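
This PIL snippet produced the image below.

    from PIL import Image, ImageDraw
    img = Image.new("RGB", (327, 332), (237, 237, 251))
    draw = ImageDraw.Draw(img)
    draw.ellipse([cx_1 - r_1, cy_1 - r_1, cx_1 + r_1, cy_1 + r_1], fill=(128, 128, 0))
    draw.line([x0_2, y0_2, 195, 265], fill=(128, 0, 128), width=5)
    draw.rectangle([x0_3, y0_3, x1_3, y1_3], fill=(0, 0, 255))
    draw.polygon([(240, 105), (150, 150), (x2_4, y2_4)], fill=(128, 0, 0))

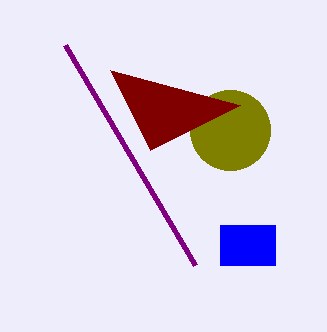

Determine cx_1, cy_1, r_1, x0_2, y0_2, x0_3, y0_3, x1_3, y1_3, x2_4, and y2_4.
cx_1 = 230
cy_1 = 130
r_1 = 40
x0_2 = 65
y0_2 = 45
x0_3 = 220
y0_3 = 225
x1_3 = 275
y1_3 = 265
x2_4 = 110
y2_4 = 70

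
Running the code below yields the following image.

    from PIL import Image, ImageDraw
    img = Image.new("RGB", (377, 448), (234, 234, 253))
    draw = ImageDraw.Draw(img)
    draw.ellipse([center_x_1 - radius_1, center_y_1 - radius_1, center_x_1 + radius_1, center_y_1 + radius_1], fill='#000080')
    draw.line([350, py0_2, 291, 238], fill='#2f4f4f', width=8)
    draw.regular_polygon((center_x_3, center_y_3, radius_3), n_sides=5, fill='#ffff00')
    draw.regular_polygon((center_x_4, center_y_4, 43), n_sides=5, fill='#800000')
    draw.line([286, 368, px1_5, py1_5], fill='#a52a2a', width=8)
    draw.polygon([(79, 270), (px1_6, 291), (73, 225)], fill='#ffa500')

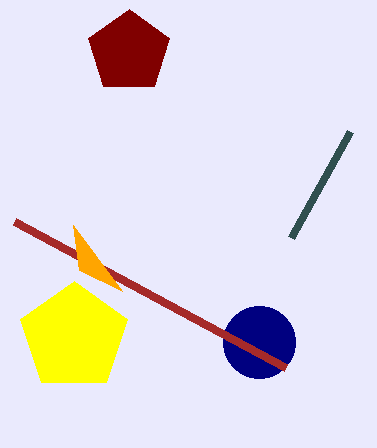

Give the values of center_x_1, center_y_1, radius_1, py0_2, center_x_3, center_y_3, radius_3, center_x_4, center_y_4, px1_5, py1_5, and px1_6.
center_x_1 = 259, center_y_1 = 342, radius_1 = 36, py0_2 = 132, center_x_3 = 74, center_y_3 = 337, radius_3 = 56, center_x_4 = 129, center_y_4 = 52, px1_5 = 15, py1_5 = 222, px1_6 = 122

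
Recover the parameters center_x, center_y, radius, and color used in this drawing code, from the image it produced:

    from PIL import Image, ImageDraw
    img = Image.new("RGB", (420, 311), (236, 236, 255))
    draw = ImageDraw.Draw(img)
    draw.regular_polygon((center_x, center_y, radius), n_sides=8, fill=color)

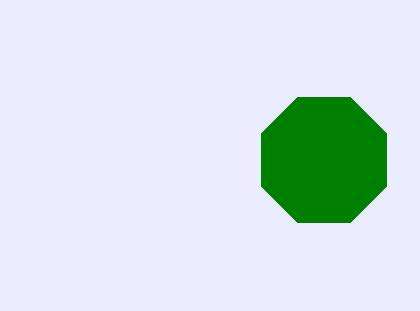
center_x = 324; center_y = 160; radius = 68; color = 'green'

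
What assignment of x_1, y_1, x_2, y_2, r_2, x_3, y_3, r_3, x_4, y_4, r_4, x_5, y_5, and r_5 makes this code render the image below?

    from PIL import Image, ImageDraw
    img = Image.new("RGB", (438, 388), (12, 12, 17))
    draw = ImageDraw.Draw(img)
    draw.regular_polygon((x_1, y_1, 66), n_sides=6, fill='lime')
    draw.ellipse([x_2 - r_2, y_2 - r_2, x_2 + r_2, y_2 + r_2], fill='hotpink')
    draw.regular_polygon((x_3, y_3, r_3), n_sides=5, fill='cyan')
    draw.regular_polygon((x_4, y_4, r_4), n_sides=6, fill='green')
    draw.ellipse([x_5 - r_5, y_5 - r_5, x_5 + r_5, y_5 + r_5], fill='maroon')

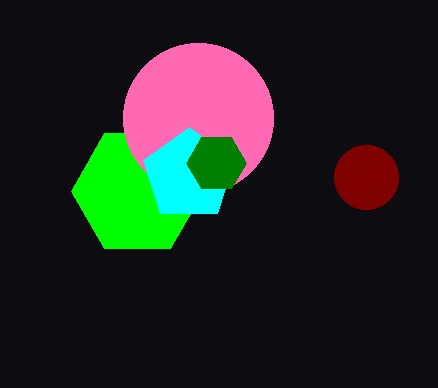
x_1 = 137; y_1 = 191; x_2 = 198; y_2 = 118; r_2 = 75; x_3 = 189; y_3 = 175; r_3 = 48; x_4 = 216; y_4 = 163; r_4 = 30; x_5 = 366; y_5 = 177; r_5 = 32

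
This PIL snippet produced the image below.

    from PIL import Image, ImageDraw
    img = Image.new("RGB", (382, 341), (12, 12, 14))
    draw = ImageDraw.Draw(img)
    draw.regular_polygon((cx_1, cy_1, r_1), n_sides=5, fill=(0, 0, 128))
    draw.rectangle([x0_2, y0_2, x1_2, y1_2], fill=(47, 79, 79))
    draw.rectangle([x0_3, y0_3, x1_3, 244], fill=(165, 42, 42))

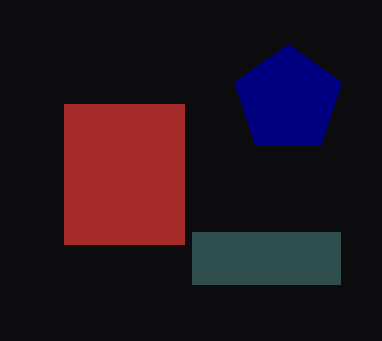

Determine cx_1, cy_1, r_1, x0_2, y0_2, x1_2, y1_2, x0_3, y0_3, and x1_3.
cx_1 = 288, cy_1 = 100, r_1 = 56, x0_2 = 192, y0_2 = 232, x1_2 = 340, y1_2 = 284, x0_3 = 64, y0_3 = 104, x1_3 = 184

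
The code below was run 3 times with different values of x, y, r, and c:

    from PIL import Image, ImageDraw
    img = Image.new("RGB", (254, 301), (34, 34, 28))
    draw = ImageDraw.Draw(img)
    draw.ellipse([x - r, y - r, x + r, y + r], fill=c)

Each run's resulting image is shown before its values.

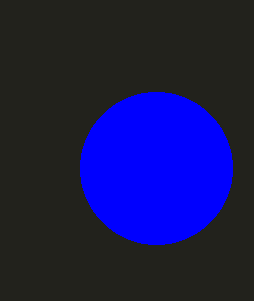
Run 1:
x = 156
y = 168
r = 76
c = 'blue'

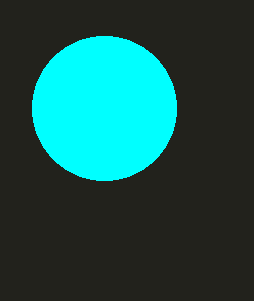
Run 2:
x = 104, y = 108, r = 72, c = 'cyan'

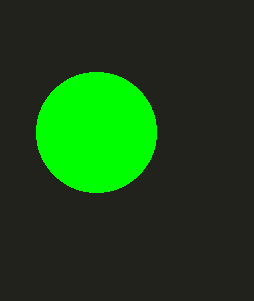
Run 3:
x = 96, y = 132, r = 60, c = 'lime'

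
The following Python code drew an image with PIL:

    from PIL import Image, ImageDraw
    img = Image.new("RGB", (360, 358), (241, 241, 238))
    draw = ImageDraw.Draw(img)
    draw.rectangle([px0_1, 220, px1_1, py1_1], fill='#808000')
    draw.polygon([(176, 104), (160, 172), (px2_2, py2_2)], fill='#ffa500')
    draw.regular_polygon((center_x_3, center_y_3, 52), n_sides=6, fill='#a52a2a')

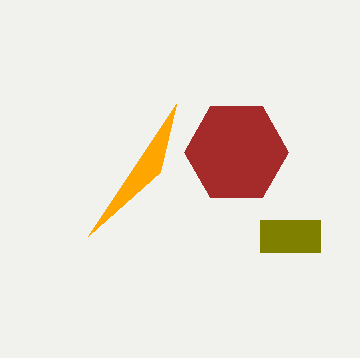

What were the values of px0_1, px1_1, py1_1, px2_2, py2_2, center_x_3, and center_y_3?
px0_1 = 260; px1_1 = 320; py1_1 = 252; px2_2 = 88; py2_2 = 236; center_x_3 = 236; center_y_3 = 152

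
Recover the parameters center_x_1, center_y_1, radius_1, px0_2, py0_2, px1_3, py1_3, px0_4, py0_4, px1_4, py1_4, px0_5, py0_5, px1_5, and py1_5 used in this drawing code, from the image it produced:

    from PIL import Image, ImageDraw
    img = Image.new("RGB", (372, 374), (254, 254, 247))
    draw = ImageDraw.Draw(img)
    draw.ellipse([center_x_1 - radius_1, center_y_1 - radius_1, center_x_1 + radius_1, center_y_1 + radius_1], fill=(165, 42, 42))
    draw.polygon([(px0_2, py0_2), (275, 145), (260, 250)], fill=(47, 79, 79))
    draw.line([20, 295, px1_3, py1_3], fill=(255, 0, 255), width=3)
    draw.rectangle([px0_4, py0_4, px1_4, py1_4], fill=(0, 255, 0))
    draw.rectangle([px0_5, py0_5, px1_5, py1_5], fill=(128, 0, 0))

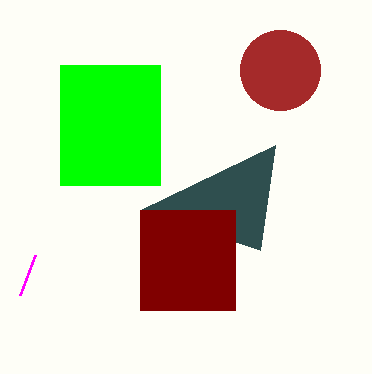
center_x_1 = 280
center_y_1 = 70
radius_1 = 40
px0_2 = 140
py0_2 = 210
px1_3 = 35
py1_3 = 255
px0_4 = 60
py0_4 = 65
px1_4 = 160
py1_4 = 185
px0_5 = 140
py0_5 = 210
px1_5 = 235
py1_5 = 310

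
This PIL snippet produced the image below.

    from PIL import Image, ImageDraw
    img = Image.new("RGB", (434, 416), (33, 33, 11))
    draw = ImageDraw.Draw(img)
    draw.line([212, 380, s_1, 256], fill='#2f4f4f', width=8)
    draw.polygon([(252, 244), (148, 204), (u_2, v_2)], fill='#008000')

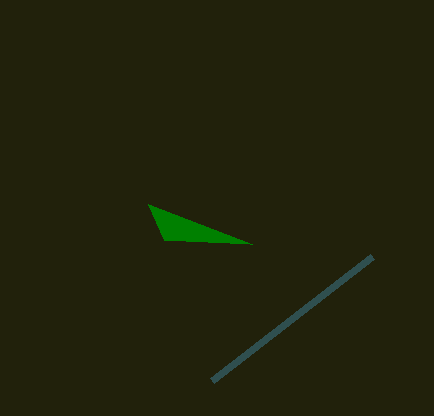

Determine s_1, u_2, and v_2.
s_1 = 372
u_2 = 164
v_2 = 240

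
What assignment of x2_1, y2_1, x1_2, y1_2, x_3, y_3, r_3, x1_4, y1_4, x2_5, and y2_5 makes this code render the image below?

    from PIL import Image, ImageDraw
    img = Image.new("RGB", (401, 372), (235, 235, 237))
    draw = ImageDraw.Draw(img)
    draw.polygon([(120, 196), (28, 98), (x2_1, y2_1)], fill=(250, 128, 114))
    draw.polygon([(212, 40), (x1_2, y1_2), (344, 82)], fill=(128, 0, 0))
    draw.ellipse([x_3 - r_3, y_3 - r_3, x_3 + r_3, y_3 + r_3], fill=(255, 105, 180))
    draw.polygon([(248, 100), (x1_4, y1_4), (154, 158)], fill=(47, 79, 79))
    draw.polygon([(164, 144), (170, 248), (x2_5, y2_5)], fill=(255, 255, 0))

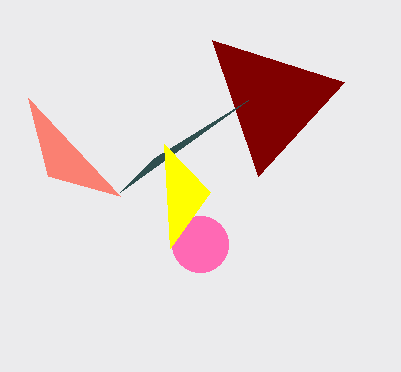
x2_1 = 48; y2_1 = 176; x1_2 = 258; y1_2 = 176; x_3 = 200; y_3 = 244; r_3 = 28; x1_4 = 120; y1_4 = 192; x2_5 = 210; y2_5 = 192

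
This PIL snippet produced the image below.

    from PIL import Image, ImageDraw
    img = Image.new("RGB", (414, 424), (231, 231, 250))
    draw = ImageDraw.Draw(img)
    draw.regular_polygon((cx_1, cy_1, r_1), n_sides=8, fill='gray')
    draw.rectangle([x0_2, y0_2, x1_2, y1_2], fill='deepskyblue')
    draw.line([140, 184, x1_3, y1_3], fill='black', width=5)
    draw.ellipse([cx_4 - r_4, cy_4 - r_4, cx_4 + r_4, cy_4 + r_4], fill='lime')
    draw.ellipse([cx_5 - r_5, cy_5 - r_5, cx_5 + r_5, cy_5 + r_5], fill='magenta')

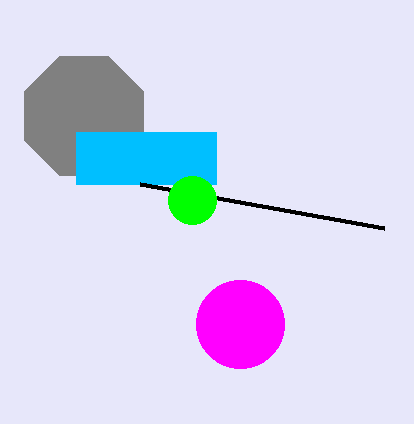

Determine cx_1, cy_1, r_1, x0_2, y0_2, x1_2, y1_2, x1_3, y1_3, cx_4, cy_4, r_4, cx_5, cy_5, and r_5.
cx_1 = 84; cy_1 = 116; r_1 = 64; x0_2 = 76; y0_2 = 132; x1_2 = 216; y1_2 = 184; x1_3 = 384; y1_3 = 228; cx_4 = 192; cy_4 = 200; r_4 = 24; cx_5 = 240; cy_5 = 324; r_5 = 44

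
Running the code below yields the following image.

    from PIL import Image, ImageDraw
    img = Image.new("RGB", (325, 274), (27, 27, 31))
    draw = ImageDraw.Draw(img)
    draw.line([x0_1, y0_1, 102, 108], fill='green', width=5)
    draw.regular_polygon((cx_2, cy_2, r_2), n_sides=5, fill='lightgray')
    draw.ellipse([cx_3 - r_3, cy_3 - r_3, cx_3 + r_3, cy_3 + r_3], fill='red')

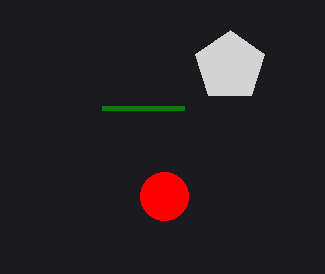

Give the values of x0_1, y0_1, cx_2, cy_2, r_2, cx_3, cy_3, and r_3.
x0_1 = 184, y0_1 = 108, cx_2 = 230, cy_2 = 66, r_2 = 36, cx_3 = 164, cy_3 = 196, r_3 = 24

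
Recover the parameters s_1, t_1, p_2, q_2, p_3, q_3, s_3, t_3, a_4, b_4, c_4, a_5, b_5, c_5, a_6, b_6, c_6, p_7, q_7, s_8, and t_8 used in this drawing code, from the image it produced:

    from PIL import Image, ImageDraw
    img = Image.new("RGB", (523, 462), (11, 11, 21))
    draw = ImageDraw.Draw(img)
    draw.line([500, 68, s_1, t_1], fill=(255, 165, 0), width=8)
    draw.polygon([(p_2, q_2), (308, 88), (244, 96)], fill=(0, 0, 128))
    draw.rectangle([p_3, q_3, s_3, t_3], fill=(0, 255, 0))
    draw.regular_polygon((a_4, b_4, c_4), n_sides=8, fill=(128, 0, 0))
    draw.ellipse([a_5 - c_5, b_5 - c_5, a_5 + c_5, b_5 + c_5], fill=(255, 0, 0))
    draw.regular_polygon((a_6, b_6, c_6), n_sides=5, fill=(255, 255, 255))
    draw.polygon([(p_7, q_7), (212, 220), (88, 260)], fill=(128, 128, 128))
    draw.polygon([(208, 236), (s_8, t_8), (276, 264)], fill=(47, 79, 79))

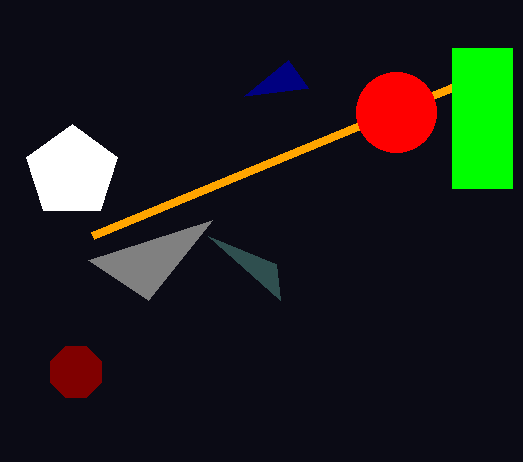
s_1 = 92
t_1 = 236
p_2 = 288
q_2 = 60
p_3 = 452
q_3 = 48
s_3 = 512
t_3 = 188
a_4 = 76
b_4 = 372
c_4 = 28
a_5 = 396
b_5 = 112
c_5 = 40
a_6 = 72
b_6 = 172
c_6 = 48
p_7 = 148
q_7 = 300
s_8 = 280
t_8 = 300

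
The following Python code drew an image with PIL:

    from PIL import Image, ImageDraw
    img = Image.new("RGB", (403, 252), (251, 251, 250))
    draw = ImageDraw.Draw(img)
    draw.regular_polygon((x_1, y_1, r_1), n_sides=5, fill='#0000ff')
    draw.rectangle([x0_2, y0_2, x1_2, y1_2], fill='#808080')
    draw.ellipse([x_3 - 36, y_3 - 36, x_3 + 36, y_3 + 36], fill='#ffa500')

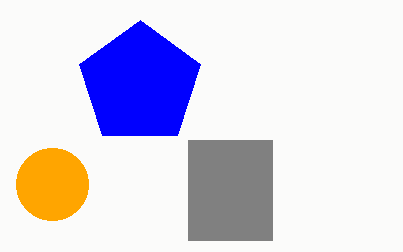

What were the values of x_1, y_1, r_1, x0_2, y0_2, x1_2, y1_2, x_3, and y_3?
x_1 = 140
y_1 = 84
r_1 = 64
x0_2 = 188
y0_2 = 140
x1_2 = 272
y1_2 = 240
x_3 = 52
y_3 = 184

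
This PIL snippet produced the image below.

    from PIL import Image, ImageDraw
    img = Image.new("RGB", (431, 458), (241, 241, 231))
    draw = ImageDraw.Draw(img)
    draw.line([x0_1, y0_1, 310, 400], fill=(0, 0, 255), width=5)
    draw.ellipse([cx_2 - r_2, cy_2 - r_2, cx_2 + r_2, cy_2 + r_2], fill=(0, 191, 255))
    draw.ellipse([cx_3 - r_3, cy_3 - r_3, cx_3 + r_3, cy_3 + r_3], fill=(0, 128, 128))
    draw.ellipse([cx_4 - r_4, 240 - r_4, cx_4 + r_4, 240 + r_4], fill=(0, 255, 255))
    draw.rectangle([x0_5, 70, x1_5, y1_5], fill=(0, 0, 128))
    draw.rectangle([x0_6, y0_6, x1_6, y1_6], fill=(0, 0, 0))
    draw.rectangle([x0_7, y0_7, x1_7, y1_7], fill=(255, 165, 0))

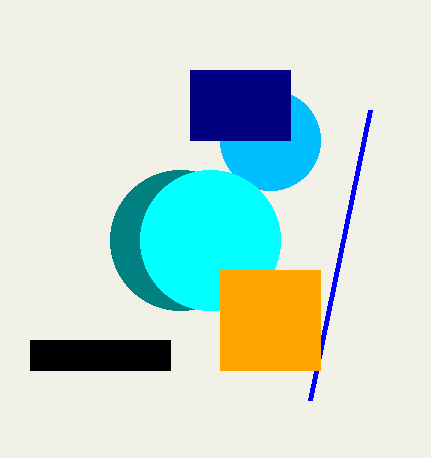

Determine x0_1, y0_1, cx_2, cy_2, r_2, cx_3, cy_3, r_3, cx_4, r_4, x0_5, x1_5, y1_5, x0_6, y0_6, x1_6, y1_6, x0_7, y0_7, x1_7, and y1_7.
x0_1 = 370, y0_1 = 110, cx_2 = 270, cy_2 = 140, r_2 = 50, cx_3 = 180, cy_3 = 240, r_3 = 70, cx_4 = 210, r_4 = 70, x0_5 = 190, x1_5 = 290, y1_5 = 140, x0_6 = 30, y0_6 = 340, x1_6 = 170, y1_6 = 370, x0_7 = 220, y0_7 = 270, x1_7 = 320, y1_7 = 370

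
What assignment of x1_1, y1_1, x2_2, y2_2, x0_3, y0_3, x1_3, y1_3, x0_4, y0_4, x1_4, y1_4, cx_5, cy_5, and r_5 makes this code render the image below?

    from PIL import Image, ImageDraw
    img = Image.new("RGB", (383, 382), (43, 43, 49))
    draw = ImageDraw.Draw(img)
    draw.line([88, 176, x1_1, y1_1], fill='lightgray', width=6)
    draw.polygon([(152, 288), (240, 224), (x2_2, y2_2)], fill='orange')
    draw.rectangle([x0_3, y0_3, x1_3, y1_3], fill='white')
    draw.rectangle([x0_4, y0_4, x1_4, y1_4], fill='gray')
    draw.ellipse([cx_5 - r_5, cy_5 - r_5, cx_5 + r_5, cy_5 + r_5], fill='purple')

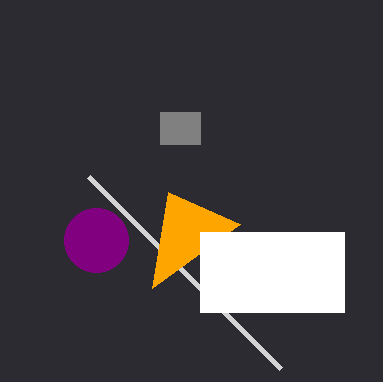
x1_1 = 280; y1_1 = 368; x2_2 = 168; y2_2 = 192; x0_3 = 200; y0_3 = 232; x1_3 = 344; y1_3 = 312; x0_4 = 160; y0_4 = 112; x1_4 = 200; y1_4 = 144; cx_5 = 96; cy_5 = 240; r_5 = 32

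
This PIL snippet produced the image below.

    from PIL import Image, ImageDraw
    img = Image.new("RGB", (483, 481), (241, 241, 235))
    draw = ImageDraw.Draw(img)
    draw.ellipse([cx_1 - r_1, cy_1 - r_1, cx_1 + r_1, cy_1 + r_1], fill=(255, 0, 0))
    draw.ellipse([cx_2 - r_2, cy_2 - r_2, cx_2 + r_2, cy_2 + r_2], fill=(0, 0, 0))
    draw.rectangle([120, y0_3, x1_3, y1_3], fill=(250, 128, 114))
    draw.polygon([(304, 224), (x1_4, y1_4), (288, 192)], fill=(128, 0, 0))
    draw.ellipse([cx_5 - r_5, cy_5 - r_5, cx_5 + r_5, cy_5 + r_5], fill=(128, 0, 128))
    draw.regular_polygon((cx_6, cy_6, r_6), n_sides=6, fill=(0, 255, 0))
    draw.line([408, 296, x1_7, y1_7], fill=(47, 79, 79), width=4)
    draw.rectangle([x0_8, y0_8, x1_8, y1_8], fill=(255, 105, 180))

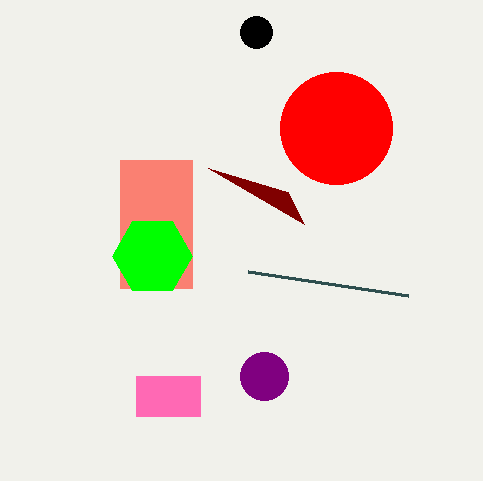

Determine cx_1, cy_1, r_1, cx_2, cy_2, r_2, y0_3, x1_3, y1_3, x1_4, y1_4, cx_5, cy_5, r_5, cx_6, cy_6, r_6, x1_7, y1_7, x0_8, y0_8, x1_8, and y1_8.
cx_1 = 336
cy_1 = 128
r_1 = 56
cx_2 = 256
cy_2 = 32
r_2 = 16
y0_3 = 160
x1_3 = 192
y1_3 = 288
x1_4 = 208
y1_4 = 168
cx_5 = 264
cy_5 = 376
r_5 = 24
cx_6 = 152
cy_6 = 256
r_6 = 40
x1_7 = 248
y1_7 = 272
x0_8 = 136
y0_8 = 376
x1_8 = 200
y1_8 = 416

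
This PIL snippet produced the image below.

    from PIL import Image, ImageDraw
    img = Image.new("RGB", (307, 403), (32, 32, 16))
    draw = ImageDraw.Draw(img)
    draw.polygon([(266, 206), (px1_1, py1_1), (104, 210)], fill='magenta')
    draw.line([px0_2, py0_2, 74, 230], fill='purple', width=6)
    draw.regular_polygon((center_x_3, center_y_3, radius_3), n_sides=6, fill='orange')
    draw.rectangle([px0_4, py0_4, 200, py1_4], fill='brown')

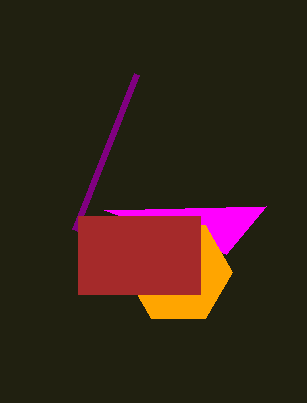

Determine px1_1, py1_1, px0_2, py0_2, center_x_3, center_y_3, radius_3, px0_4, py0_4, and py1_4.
px1_1 = 226
py1_1 = 254
px0_2 = 136
py0_2 = 74
center_x_3 = 178
center_y_3 = 272
radius_3 = 54
px0_4 = 78
py0_4 = 216
py1_4 = 294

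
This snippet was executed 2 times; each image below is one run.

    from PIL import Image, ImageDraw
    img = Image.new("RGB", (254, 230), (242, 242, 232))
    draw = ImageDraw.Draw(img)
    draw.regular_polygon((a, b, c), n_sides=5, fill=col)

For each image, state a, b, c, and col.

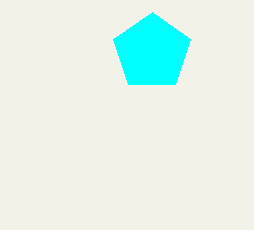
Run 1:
a = 152
b = 52
c = 40
col = 'cyan'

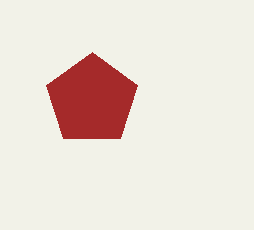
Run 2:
a = 92
b = 100
c = 48
col = 'brown'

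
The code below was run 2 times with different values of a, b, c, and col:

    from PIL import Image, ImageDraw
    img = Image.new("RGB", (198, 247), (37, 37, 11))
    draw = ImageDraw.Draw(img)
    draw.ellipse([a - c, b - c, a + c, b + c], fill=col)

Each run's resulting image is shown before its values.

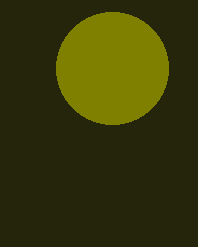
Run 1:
a = 112
b = 68
c = 56
col = 'olive'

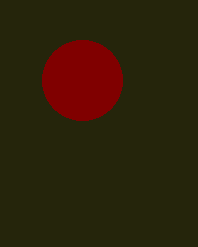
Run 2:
a = 82, b = 80, c = 40, col = 'maroon'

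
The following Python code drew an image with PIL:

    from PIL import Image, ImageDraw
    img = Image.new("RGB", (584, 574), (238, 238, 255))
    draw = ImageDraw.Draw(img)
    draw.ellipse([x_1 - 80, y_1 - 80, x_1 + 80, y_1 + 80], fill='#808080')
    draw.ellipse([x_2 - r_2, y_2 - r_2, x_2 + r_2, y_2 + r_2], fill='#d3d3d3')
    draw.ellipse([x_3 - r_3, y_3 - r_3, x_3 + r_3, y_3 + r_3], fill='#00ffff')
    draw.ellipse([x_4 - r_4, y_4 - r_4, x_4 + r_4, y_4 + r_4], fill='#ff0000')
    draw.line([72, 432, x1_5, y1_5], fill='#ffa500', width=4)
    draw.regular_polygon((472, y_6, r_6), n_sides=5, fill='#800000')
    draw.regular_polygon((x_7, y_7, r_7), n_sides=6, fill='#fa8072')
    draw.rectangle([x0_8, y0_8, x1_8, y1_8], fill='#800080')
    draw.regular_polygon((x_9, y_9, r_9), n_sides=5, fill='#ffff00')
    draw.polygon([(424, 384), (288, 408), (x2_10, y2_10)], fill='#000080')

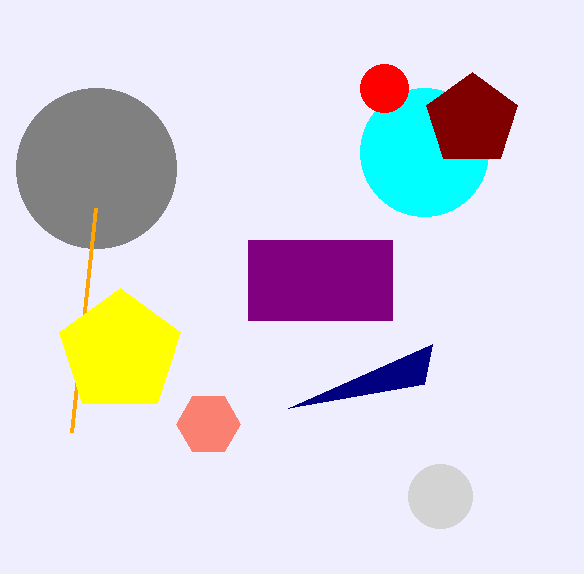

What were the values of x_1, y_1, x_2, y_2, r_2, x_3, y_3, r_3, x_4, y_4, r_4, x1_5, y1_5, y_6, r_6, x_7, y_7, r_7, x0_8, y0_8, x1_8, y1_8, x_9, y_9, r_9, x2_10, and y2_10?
x_1 = 96, y_1 = 168, x_2 = 440, y_2 = 496, r_2 = 32, x_3 = 424, y_3 = 152, r_3 = 64, x_4 = 384, y_4 = 88, r_4 = 24, x1_5 = 96, y1_5 = 208, y_6 = 120, r_6 = 48, x_7 = 208, y_7 = 424, r_7 = 32, x0_8 = 248, y0_8 = 240, x1_8 = 392, y1_8 = 320, x_9 = 120, y_9 = 352, r_9 = 64, x2_10 = 432, y2_10 = 344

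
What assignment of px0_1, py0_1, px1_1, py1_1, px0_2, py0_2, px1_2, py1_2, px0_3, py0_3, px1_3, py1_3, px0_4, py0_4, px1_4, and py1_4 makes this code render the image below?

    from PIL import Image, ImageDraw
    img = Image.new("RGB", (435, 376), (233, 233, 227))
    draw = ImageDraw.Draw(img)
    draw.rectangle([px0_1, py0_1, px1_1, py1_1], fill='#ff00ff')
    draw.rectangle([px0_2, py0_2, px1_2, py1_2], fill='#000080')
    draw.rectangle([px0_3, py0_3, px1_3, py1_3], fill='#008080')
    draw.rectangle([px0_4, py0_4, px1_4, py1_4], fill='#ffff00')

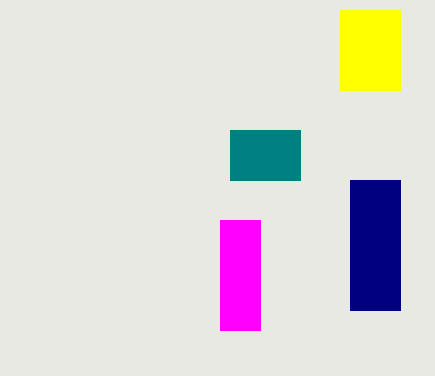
px0_1 = 220; py0_1 = 220; px1_1 = 260; py1_1 = 330; px0_2 = 350; py0_2 = 180; px1_2 = 400; py1_2 = 310; px0_3 = 230; py0_3 = 130; px1_3 = 300; py1_3 = 180; px0_4 = 340; py0_4 = 10; px1_4 = 400; py1_4 = 90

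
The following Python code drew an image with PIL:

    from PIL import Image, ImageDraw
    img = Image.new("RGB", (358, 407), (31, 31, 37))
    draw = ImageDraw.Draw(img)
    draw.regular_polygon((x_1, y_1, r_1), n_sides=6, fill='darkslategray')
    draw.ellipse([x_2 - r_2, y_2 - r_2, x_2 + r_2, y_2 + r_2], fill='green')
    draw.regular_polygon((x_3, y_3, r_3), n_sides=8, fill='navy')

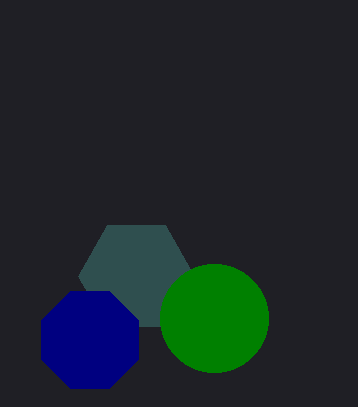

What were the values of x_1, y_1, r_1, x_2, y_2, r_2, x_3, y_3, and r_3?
x_1 = 136; y_1 = 276; r_1 = 58; x_2 = 214; y_2 = 318; r_2 = 54; x_3 = 90; y_3 = 340; r_3 = 52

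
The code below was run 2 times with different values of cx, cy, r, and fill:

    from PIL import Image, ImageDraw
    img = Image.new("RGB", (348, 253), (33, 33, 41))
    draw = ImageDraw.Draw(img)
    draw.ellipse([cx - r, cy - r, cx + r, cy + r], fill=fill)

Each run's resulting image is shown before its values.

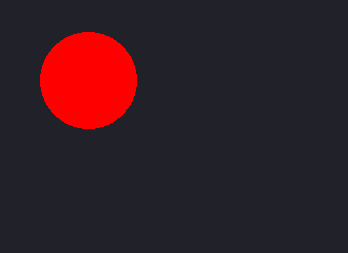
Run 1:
cx = 88; cy = 80; r = 48; fill = 'red'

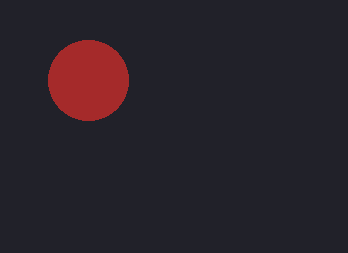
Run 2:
cx = 88
cy = 80
r = 40
fill = 'brown'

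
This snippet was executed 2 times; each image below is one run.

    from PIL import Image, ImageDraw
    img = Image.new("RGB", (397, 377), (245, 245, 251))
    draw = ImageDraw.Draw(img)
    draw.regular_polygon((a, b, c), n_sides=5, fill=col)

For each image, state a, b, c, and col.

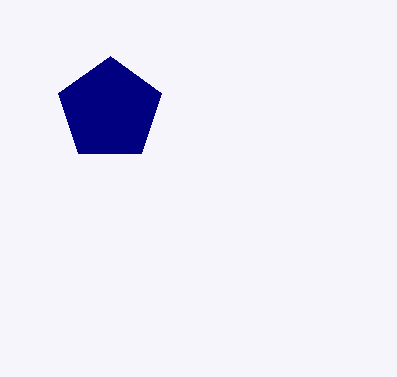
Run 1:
a = 110, b = 110, c = 54, col = 'navy'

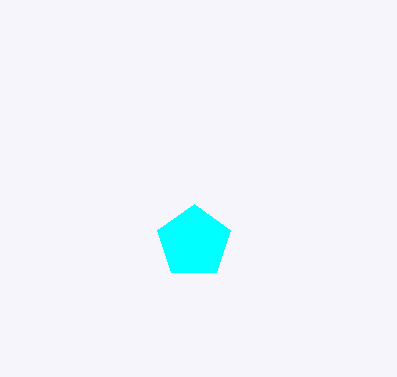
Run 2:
a = 194; b = 242; c = 38; col = 'cyan'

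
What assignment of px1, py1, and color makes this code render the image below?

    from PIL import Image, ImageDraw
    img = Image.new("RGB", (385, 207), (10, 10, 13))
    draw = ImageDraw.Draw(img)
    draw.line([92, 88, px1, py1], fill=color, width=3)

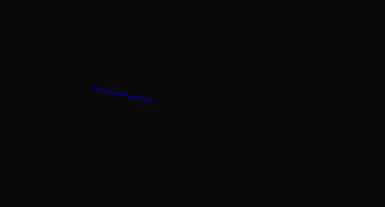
px1 = 152; py1 = 100; color = 'navy'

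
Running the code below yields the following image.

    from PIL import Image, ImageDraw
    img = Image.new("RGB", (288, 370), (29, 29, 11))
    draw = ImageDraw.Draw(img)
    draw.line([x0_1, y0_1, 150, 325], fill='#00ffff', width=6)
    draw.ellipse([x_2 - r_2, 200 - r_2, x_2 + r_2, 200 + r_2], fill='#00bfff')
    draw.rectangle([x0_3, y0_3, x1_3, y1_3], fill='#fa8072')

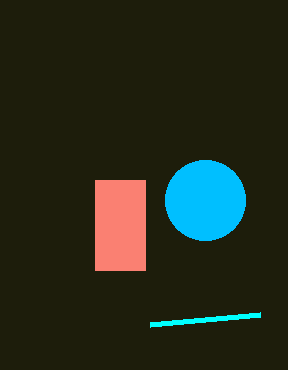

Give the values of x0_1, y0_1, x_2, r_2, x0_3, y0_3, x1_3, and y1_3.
x0_1 = 260, y0_1 = 315, x_2 = 205, r_2 = 40, x0_3 = 95, y0_3 = 180, x1_3 = 145, y1_3 = 270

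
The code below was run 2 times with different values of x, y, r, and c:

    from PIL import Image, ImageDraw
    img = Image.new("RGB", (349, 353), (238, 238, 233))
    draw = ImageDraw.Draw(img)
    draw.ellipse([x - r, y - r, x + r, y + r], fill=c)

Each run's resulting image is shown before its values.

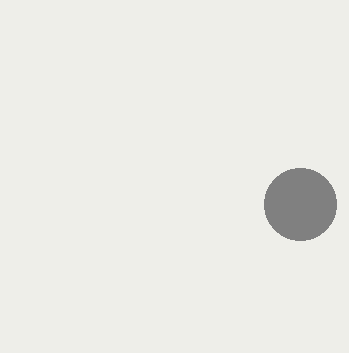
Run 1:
x = 300
y = 204
r = 36
c = 'gray'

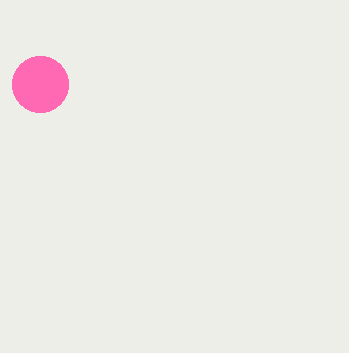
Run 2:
x = 40, y = 84, r = 28, c = 'hotpink'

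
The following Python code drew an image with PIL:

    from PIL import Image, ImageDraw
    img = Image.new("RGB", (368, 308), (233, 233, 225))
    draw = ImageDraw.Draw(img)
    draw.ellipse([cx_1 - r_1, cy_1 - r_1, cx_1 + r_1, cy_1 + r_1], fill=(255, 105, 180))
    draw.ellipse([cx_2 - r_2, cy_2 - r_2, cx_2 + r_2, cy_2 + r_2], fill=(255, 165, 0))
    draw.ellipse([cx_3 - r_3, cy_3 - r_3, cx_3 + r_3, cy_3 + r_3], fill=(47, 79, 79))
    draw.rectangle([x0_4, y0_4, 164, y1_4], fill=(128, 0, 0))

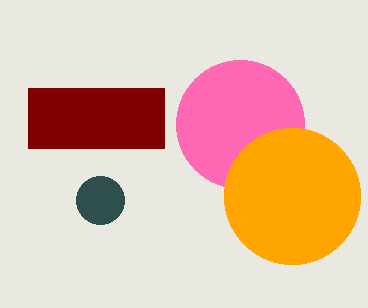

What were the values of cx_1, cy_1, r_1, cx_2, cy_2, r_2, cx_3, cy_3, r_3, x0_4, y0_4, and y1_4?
cx_1 = 240; cy_1 = 124; r_1 = 64; cx_2 = 292; cy_2 = 196; r_2 = 68; cx_3 = 100; cy_3 = 200; r_3 = 24; x0_4 = 28; y0_4 = 88; y1_4 = 148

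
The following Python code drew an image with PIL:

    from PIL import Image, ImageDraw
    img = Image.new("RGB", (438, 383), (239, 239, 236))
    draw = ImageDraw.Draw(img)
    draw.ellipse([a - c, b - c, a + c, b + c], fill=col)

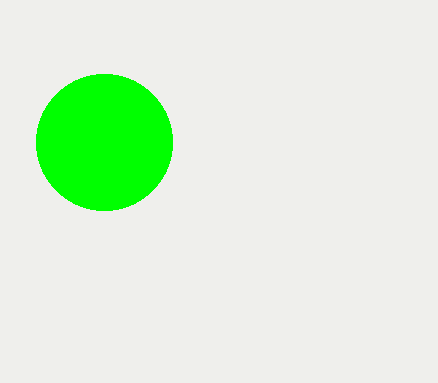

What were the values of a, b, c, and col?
a = 104; b = 142; c = 68; col = 'lime'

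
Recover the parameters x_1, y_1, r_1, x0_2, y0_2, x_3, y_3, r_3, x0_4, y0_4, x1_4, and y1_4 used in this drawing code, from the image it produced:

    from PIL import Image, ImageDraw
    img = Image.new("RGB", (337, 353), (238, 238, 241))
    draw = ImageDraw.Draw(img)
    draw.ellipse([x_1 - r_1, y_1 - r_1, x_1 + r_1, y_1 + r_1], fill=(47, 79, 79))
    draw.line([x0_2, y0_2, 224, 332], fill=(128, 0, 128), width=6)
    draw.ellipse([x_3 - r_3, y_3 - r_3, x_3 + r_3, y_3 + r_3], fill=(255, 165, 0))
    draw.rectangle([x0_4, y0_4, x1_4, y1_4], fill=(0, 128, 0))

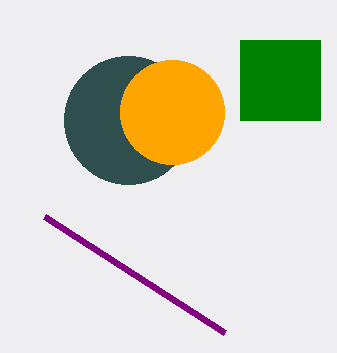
x_1 = 128
y_1 = 120
r_1 = 64
x0_2 = 44
y0_2 = 216
x_3 = 172
y_3 = 112
r_3 = 52
x0_4 = 240
y0_4 = 40
x1_4 = 320
y1_4 = 120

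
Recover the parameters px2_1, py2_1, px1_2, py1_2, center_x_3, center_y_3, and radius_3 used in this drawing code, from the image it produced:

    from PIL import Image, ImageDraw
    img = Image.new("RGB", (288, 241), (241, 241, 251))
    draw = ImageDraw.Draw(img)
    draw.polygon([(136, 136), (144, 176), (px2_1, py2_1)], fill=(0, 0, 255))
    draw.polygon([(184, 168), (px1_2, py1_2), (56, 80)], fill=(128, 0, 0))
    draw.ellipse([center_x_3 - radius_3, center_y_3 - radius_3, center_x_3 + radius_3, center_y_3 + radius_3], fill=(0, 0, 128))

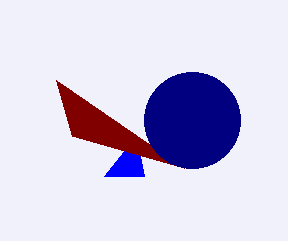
px2_1 = 104
py2_1 = 176
px1_2 = 72
py1_2 = 136
center_x_3 = 192
center_y_3 = 120
radius_3 = 48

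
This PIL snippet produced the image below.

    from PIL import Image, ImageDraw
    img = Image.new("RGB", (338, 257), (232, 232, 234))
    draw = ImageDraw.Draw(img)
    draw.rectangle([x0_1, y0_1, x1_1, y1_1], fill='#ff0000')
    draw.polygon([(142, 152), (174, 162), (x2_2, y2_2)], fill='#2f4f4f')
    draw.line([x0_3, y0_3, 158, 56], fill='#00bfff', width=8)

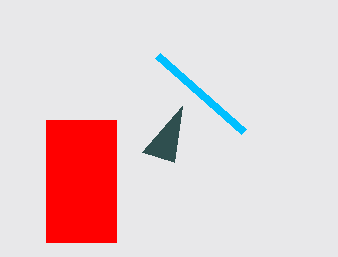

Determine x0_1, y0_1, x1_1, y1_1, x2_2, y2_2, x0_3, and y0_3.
x0_1 = 46; y0_1 = 120; x1_1 = 116; y1_1 = 242; x2_2 = 182; y2_2 = 106; x0_3 = 244; y0_3 = 132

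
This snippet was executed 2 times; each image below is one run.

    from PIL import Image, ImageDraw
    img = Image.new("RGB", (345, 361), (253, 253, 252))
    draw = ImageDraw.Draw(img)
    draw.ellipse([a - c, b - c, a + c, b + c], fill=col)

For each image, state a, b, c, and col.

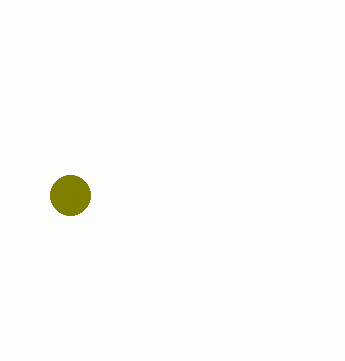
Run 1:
a = 70, b = 195, c = 20, col = 'olive'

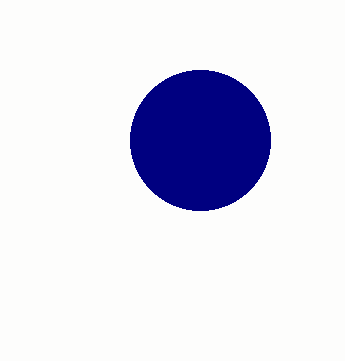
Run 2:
a = 200; b = 140; c = 70; col = 'navy'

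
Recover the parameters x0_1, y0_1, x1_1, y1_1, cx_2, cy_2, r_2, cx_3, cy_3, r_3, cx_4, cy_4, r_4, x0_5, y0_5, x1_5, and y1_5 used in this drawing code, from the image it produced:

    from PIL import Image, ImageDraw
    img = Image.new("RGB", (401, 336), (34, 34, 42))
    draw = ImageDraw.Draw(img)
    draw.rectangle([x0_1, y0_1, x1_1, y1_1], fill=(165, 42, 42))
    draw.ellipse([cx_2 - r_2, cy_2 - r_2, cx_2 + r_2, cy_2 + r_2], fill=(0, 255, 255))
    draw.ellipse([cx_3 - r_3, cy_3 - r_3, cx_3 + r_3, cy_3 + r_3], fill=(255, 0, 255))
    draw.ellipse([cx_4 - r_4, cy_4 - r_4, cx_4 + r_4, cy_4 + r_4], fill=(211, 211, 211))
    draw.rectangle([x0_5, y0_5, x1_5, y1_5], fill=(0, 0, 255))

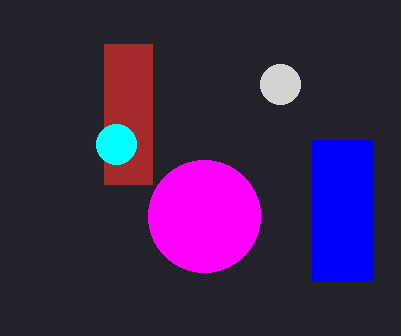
x0_1 = 104; y0_1 = 44; x1_1 = 152; y1_1 = 184; cx_2 = 116; cy_2 = 144; r_2 = 20; cx_3 = 204; cy_3 = 216; r_3 = 56; cx_4 = 280; cy_4 = 84; r_4 = 20; x0_5 = 312; y0_5 = 140; x1_5 = 372; y1_5 = 280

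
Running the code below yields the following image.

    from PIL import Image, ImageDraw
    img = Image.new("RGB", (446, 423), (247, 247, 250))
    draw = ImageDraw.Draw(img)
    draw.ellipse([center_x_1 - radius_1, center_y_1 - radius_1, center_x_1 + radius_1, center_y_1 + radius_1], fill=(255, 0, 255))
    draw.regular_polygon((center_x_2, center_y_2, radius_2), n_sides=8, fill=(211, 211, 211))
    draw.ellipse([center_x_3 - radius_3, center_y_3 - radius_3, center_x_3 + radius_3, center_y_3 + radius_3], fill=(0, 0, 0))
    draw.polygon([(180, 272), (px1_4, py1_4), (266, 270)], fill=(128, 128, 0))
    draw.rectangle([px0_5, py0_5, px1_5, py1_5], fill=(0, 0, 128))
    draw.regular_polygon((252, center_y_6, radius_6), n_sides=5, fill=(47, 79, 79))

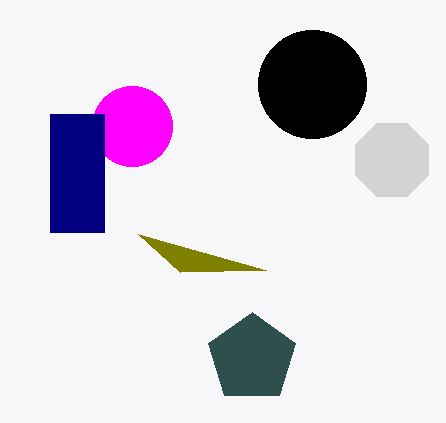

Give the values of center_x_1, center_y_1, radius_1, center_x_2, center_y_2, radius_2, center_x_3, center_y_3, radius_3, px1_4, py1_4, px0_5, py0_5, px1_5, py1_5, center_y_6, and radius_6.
center_x_1 = 132, center_y_1 = 126, radius_1 = 40, center_x_2 = 392, center_y_2 = 160, radius_2 = 40, center_x_3 = 312, center_y_3 = 84, radius_3 = 54, px1_4 = 138, py1_4 = 234, px0_5 = 50, py0_5 = 114, px1_5 = 104, py1_5 = 232, center_y_6 = 358, radius_6 = 46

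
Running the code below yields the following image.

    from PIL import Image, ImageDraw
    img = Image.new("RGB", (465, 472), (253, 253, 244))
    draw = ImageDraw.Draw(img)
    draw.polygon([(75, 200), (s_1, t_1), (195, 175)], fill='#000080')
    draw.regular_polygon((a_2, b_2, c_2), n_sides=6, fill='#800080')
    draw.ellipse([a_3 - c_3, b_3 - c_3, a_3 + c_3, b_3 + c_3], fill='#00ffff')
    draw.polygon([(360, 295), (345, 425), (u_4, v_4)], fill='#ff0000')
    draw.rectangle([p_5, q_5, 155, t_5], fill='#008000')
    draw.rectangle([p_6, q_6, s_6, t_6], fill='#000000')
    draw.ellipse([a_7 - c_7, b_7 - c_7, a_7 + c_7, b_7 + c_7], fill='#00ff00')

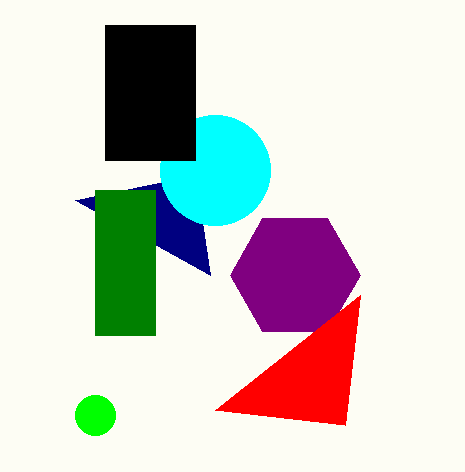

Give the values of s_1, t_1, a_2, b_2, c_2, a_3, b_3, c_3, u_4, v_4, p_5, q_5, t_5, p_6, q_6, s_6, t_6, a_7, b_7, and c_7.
s_1 = 210, t_1 = 275, a_2 = 295, b_2 = 275, c_2 = 65, a_3 = 215, b_3 = 170, c_3 = 55, u_4 = 215, v_4 = 410, p_5 = 95, q_5 = 190, t_5 = 335, p_6 = 105, q_6 = 25, s_6 = 195, t_6 = 160, a_7 = 95, b_7 = 415, c_7 = 20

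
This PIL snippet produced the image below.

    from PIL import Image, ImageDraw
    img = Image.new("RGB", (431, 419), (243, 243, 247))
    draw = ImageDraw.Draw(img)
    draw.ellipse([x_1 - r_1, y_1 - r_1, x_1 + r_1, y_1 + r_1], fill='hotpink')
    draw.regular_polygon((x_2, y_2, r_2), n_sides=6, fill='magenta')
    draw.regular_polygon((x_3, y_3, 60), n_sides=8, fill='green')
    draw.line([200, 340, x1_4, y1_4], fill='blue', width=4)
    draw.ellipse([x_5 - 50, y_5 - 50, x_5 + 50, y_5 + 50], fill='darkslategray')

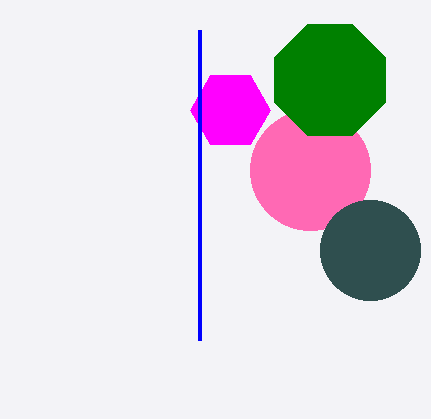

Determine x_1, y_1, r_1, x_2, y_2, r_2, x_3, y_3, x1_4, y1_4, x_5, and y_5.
x_1 = 310; y_1 = 170; r_1 = 60; x_2 = 230; y_2 = 110; r_2 = 40; x_3 = 330; y_3 = 80; x1_4 = 200; y1_4 = 30; x_5 = 370; y_5 = 250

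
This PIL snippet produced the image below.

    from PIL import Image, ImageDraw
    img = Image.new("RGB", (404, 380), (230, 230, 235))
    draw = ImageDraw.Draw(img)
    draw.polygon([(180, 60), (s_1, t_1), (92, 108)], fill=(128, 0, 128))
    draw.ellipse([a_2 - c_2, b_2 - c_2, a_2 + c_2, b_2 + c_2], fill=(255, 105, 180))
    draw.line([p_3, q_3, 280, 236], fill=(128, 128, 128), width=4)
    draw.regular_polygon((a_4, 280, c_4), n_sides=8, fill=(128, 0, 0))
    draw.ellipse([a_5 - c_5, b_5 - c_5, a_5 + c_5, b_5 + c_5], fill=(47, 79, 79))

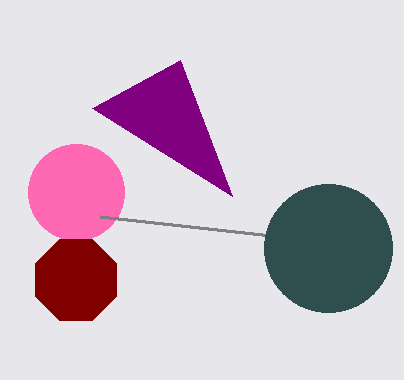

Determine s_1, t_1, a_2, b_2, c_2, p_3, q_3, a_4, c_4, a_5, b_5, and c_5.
s_1 = 232, t_1 = 196, a_2 = 76, b_2 = 192, c_2 = 48, p_3 = 100, q_3 = 216, a_4 = 76, c_4 = 44, a_5 = 328, b_5 = 248, c_5 = 64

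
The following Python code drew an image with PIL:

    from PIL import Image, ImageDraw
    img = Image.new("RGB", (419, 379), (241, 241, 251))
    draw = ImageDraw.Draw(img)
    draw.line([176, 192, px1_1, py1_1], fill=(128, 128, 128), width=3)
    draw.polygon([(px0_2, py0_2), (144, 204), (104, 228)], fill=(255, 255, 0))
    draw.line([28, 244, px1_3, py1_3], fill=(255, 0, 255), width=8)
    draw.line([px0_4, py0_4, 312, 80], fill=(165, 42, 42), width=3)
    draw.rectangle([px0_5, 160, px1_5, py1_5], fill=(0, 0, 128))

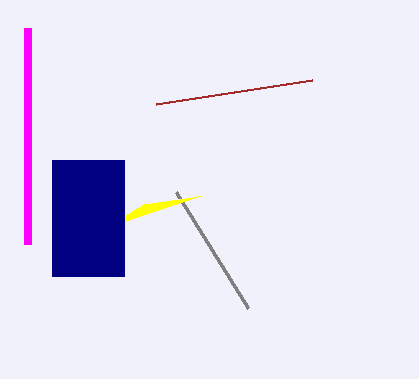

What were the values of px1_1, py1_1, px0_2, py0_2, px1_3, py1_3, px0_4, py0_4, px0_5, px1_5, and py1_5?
px1_1 = 248, py1_1 = 308, px0_2 = 200, py0_2 = 196, px1_3 = 28, py1_3 = 28, px0_4 = 156, py0_4 = 104, px0_5 = 52, px1_5 = 124, py1_5 = 276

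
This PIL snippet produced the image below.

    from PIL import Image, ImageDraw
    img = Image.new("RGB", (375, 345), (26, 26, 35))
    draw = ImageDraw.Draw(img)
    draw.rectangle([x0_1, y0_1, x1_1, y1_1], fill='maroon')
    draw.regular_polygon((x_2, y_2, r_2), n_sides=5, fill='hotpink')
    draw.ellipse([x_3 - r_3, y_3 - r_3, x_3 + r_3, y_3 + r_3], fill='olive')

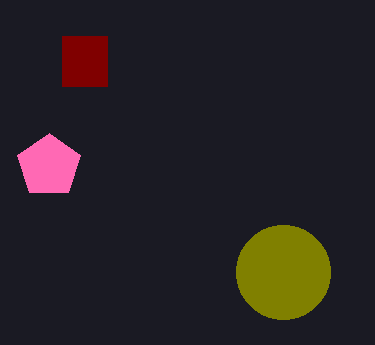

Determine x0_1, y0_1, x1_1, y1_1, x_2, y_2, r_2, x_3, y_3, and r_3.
x0_1 = 62; y0_1 = 36; x1_1 = 107; y1_1 = 86; x_2 = 49; y_2 = 166; r_2 = 33; x_3 = 283; y_3 = 272; r_3 = 47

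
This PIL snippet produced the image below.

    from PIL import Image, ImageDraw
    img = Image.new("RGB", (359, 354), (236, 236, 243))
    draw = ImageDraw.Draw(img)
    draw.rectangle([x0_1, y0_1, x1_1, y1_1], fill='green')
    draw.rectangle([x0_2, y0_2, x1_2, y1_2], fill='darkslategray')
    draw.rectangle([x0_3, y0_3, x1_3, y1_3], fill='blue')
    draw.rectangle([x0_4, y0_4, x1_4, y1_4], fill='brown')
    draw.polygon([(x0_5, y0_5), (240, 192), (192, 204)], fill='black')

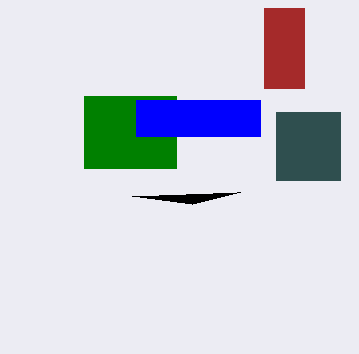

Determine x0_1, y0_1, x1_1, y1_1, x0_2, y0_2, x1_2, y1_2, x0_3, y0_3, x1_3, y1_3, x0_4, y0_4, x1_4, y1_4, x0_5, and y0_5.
x0_1 = 84
y0_1 = 96
x1_1 = 176
y1_1 = 168
x0_2 = 276
y0_2 = 112
x1_2 = 340
y1_2 = 180
x0_3 = 136
y0_3 = 100
x1_3 = 260
y1_3 = 136
x0_4 = 264
y0_4 = 8
x1_4 = 304
y1_4 = 88
x0_5 = 132
y0_5 = 196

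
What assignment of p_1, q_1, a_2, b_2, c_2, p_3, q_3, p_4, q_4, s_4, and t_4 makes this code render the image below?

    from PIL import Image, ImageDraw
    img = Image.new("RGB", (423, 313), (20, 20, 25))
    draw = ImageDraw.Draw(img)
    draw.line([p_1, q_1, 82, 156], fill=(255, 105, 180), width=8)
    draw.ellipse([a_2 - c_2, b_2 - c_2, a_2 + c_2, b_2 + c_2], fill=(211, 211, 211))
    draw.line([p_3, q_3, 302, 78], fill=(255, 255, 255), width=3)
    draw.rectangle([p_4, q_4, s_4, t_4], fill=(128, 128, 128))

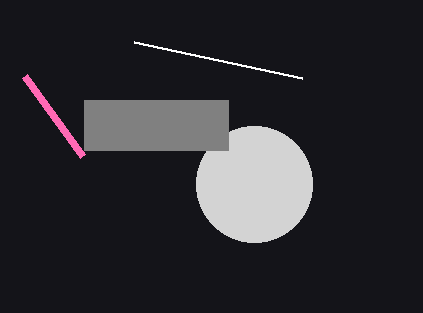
p_1 = 24; q_1 = 76; a_2 = 254; b_2 = 184; c_2 = 58; p_3 = 134; q_3 = 42; p_4 = 84; q_4 = 100; s_4 = 228; t_4 = 150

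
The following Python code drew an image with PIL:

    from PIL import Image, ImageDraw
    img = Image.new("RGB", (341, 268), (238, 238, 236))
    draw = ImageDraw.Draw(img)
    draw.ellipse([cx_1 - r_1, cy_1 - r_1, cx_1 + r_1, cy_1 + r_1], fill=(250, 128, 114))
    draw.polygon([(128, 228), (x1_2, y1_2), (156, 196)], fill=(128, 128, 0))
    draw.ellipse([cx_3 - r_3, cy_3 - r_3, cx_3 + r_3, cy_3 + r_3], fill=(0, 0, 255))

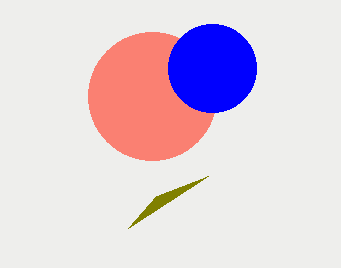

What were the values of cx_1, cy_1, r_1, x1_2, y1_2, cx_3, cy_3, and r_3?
cx_1 = 152
cy_1 = 96
r_1 = 64
x1_2 = 208
y1_2 = 176
cx_3 = 212
cy_3 = 68
r_3 = 44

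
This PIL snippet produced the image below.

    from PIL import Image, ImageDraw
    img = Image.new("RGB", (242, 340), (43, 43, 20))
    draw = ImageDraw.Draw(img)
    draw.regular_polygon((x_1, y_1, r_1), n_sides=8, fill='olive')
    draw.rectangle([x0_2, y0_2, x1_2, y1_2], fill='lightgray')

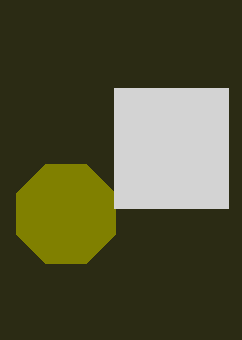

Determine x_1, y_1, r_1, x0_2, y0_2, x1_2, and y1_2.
x_1 = 66, y_1 = 214, r_1 = 54, x0_2 = 114, y0_2 = 88, x1_2 = 228, y1_2 = 208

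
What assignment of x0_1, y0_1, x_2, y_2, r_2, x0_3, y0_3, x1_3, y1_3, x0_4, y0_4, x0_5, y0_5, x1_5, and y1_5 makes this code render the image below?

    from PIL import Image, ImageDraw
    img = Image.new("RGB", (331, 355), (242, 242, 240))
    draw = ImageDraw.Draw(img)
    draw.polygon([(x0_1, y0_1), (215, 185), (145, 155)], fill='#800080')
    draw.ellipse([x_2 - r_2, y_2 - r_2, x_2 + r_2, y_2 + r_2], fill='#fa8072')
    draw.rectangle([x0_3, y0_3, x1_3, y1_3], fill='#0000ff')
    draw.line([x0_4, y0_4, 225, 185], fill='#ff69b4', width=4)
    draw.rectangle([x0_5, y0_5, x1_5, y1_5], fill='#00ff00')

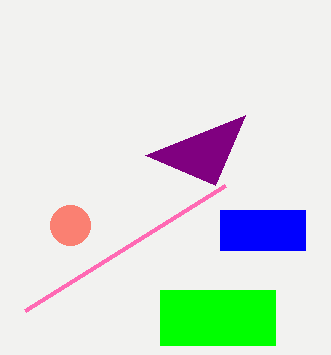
x0_1 = 245
y0_1 = 115
x_2 = 70
y_2 = 225
r_2 = 20
x0_3 = 220
y0_3 = 210
x1_3 = 305
y1_3 = 250
x0_4 = 25
y0_4 = 310
x0_5 = 160
y0_5 = 290
x1_5 = 275
y1_5 = 345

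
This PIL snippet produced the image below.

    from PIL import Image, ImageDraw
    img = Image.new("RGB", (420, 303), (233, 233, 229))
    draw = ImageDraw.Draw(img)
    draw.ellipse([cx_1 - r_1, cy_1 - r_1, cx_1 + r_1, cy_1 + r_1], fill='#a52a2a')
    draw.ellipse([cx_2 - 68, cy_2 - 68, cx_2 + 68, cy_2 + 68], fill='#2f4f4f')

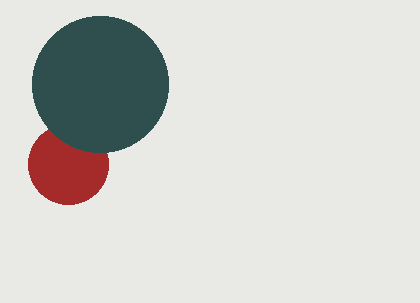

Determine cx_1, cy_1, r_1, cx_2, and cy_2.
cx_1 = 68; cy_1 = 164; r_1 = 40; cx_2 = 100; cy_2 = 84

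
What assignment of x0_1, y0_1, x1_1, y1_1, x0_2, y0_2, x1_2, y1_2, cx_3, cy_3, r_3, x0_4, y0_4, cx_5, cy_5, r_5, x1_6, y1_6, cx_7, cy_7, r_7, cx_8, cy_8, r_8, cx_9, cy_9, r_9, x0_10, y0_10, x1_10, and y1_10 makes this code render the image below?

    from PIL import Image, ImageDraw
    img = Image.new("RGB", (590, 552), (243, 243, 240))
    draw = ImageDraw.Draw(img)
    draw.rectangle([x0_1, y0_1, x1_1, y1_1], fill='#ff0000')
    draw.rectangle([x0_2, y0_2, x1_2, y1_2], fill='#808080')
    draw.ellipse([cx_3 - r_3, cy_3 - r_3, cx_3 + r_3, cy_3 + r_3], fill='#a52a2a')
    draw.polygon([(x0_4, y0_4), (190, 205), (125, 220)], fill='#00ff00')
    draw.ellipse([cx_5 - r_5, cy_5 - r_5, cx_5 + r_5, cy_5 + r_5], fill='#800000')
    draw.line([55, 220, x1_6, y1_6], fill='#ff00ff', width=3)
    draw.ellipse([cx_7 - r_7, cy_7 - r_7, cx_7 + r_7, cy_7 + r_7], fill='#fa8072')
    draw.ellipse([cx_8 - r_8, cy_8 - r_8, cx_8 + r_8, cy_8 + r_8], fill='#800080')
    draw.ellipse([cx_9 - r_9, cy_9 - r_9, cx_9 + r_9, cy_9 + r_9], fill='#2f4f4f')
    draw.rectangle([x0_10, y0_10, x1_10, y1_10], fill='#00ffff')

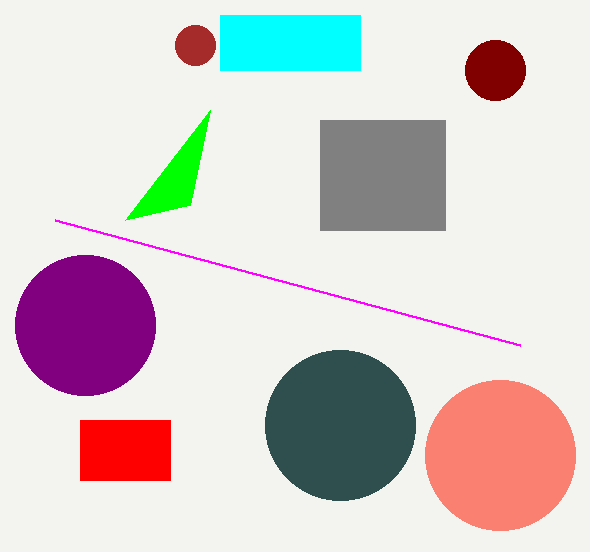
x0_1 = 80; y0_1 = 420; x1_1 = 170; y1_1 = 480; x0_2 = 320; y0_2 = 120; x1_2 = 445; y1_2 = 230; cx_3 = 195; cy_3 = 45; r_3 = 20; x0_4 = 210; y0_4 = 110; cx_5 = 495; cy_5 = 70; r_5 = 30; x1_6 = 520; y1_6 = 345; cx_7 = 500; cy_7 = 455; r_7 = 75; cx_8 = 85; cy_8 = 325; r_8 = 70; cx_9 = 340; cy_9 = 425; r_9 = 75; x0_10 = 220; y0_10 = 15; x1_10 = 360; y1_10 = 70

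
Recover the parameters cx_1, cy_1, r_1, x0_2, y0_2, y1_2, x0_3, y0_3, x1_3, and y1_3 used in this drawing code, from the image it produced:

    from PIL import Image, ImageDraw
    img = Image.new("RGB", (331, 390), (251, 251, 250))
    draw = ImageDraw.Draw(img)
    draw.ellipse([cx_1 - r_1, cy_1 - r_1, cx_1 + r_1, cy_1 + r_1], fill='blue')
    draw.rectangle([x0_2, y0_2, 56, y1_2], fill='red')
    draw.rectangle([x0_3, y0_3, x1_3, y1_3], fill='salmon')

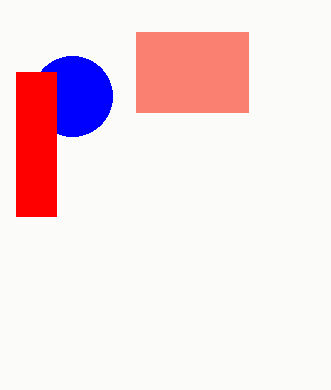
cx_1 = 72, cy_1 = 96, r_1 = 40, x0_2 = 16, y0_2 = 72, y1_2 = 216, x0_3 = 136, y0_3 = 32, x1_3 = 248, y1_3 = 112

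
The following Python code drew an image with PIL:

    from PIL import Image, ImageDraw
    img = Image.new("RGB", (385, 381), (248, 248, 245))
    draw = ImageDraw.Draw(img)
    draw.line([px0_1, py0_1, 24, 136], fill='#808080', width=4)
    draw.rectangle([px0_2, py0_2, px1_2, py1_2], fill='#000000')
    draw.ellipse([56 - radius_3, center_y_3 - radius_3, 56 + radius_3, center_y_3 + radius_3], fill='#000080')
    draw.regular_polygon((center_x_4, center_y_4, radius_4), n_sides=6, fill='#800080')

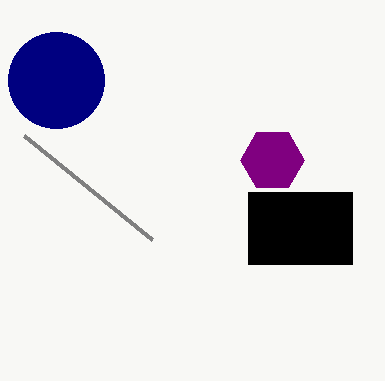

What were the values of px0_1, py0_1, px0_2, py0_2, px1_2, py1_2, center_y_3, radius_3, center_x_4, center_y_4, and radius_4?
px0_1 = 152; py0_1 = 240; px0_2 = 248; py0_2 = 192; px1_2 = 352; py1_2 = 264; center_y_3 = 80; radius_3 = 48; center_x_4 = 272; center_y_4 = 160; radius_4 = 32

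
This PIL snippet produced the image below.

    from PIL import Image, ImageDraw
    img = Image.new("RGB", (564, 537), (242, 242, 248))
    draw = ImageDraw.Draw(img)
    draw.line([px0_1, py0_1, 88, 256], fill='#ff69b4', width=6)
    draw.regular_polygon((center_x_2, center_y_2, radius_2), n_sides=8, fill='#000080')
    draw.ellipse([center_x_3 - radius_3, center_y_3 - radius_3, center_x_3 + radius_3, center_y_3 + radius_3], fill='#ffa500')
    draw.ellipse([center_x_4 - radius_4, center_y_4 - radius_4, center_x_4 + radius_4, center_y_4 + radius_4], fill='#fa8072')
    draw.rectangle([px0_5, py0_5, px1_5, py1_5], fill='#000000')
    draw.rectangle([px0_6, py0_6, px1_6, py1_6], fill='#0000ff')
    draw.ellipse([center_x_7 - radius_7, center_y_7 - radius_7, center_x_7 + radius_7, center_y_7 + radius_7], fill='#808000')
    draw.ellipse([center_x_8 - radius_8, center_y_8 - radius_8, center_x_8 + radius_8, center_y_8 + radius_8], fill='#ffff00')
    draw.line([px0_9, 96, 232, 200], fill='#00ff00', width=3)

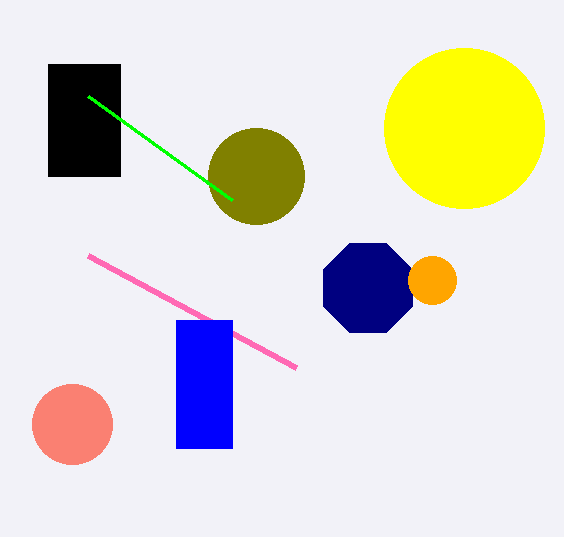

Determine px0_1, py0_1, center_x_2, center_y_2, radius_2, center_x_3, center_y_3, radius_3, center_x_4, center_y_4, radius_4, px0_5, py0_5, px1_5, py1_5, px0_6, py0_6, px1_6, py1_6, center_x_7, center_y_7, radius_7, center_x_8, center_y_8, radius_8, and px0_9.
px0_1 = 296
py0_1 = 368
center_x_2 = 368
center_y_2 = 288
radius_2 = 48
center_x_3 = 432
center_y_3 = 280
radius_3 = 24
center_x_4 = 72
center_y_4 = 424
radius_4 = 40
px0_5 = 48
py0_5 = 64
px1_5 = 120
py1_5 = 176
px0_6 = 176
py0_6 = 320
px1_6 = 232
py1_6 = 448
center_x_7 = 256
center_y_7 = 176
radius_7 = 48
center_x_8 = 464
center_y_8 = 128
radius_8 = 80
px0_9 = 88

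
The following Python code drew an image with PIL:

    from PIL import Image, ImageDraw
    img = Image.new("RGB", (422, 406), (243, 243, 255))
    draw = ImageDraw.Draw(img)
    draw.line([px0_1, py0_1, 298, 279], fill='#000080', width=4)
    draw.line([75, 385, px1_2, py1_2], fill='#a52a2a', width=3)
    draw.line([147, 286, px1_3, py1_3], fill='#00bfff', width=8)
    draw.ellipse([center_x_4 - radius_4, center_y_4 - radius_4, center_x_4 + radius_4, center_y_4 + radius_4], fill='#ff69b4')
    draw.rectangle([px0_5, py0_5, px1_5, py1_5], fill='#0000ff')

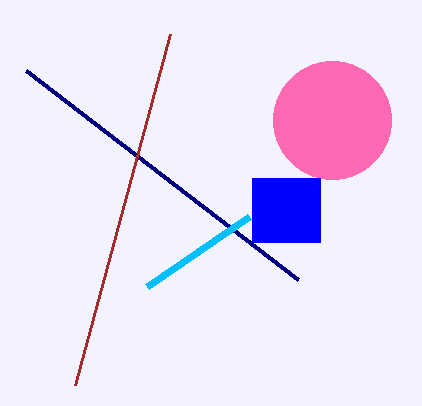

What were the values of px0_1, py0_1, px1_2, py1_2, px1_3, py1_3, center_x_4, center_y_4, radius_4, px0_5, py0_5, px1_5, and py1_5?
px0_1 = 26
py0_1 = 70
px1_2 = 170
py1_2 = 34
px1_3 = 249
py1_3 = 216
center_x_4 = 332
center_y_4 = 120
radius_4 = 59
px0_5 = 252
py0_5 = 178
px1_5 = 320
py1_5 = 242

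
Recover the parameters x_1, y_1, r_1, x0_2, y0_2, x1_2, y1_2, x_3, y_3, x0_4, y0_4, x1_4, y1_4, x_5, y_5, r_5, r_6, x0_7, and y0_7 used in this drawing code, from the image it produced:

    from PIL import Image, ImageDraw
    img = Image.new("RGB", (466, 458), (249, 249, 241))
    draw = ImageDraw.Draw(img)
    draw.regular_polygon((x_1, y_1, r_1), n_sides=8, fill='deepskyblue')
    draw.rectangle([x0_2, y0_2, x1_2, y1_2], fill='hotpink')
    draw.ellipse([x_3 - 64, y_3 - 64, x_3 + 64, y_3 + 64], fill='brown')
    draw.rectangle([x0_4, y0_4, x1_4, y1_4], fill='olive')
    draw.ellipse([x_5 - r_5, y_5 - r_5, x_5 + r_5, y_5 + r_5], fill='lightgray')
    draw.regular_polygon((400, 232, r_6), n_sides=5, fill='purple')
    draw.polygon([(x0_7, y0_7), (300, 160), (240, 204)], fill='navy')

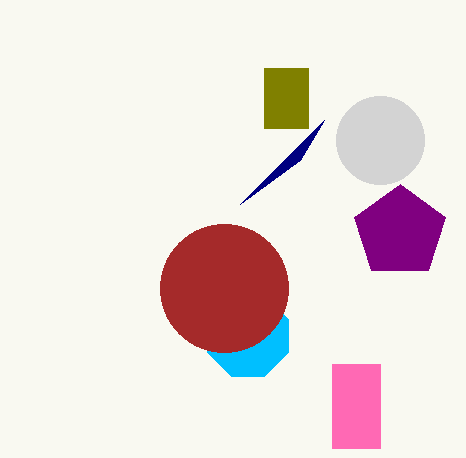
x_1 = 248; y_1 = 336; r_1 = 44; x0_2 = 332; y0_2 = 364; x1_2 = 380; y1_2 = 448; x_3 = 224; y_3 = 288; x0_4 = 264; y0_4 = 68; x1_4 = 308; y1_4 = 128; x_5 = 380; y_5 = 140; r_5 = 44; r_6 = 48; x0_7 = 324; y0_7 = 120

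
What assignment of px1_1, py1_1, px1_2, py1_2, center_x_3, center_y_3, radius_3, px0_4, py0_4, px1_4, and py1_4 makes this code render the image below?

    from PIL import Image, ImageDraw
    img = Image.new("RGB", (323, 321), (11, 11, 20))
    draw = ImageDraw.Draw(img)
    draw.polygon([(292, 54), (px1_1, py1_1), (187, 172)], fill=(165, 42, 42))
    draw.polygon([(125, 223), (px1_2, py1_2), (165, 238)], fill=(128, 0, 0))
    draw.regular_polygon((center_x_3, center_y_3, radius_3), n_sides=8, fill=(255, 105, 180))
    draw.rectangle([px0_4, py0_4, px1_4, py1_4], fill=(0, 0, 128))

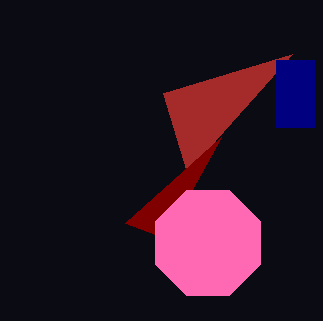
px1_1 = 163, py1_1 = 93, px1_2 = 221, py1_2 = 137, center_x_3 = 208, center_y_3 = 243, radius_3 = 57, px0_4 = 276, py0_4 = 60, px1_4 = 314, py1_4 = 127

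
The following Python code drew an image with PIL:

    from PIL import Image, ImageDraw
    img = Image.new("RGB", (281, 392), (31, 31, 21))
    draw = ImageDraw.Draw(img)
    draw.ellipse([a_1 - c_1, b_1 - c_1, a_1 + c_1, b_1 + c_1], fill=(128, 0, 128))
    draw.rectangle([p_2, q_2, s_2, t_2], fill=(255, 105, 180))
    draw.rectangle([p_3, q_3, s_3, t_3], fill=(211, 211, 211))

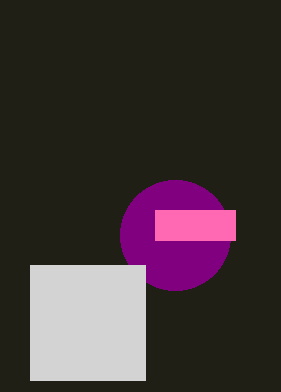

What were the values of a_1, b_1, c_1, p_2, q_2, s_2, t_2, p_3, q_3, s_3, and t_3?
a_1 = 175; b_1 = 235; c_1 = 55; p_2 = 155; q_2 = 210; s_2 = 235; t_2 = 240; p_3 = 30; q_3 = 265; s_3 = 145; t_3 = 380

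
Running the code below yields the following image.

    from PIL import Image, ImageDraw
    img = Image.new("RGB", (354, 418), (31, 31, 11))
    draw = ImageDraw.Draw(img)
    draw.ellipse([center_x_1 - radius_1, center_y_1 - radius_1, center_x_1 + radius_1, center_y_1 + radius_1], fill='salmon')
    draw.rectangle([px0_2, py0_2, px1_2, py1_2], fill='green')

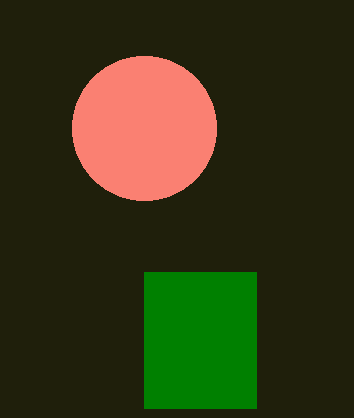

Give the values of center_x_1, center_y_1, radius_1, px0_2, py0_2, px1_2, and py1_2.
center_x_1 = 144
center_y_1 = 128
radius_1 = 72
px0_2 = 144
py0_2 = 272
px1_2 = 256
py1_2 = 408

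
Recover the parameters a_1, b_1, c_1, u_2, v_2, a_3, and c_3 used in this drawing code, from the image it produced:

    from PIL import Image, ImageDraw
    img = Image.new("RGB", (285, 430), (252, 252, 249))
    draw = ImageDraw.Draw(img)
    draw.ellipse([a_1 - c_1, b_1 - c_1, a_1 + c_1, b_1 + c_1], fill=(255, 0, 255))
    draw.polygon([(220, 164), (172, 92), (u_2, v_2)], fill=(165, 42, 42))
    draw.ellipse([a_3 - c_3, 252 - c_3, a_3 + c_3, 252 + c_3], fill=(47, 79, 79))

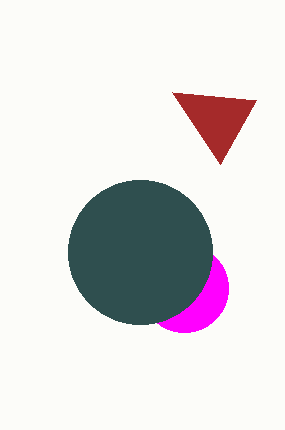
a_1 = 184
b_1 = 288
c_1 = 44
u_2 = 256
v_2 = 100
a_3 = 140
c_3 = 72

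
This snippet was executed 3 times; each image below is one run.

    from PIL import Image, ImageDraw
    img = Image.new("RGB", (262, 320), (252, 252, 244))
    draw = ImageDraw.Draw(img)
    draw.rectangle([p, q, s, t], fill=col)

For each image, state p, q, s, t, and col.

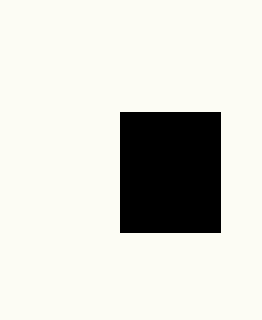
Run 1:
p = 120
q = 112
s = 220
t = 232
col = 'black'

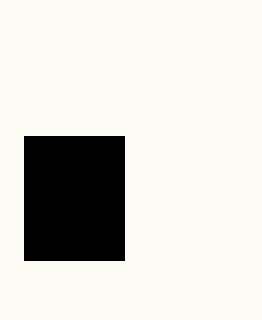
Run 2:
p = 24
q = 136
s = 124
t = 260
col = 'black'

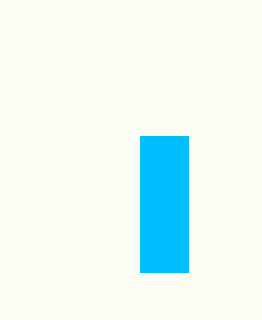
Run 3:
p = 140; q = 136; s = 188; t = 272; col = 'deepskyblue'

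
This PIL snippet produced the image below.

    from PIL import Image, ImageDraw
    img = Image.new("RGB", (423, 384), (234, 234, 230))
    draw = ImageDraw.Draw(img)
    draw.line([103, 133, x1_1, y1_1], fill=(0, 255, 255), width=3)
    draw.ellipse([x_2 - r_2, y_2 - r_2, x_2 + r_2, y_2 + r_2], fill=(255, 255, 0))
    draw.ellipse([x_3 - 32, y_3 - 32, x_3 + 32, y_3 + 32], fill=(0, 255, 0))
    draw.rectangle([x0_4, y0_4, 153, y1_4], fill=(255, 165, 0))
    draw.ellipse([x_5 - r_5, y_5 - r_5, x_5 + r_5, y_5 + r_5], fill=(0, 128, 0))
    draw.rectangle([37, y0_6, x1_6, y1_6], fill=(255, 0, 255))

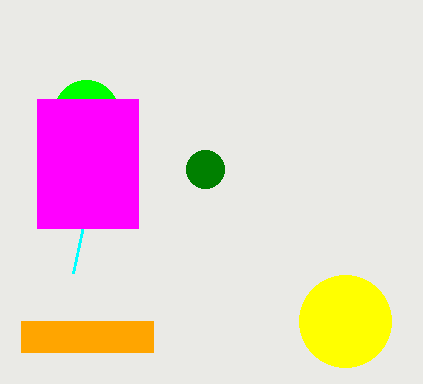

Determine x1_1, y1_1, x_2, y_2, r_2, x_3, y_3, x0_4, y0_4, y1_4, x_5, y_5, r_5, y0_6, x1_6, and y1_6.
x1_1 = 73; y1_1 = 273; x_2 = 345; y_2 = 321; r_2 = 46; x_3 = 86; y_3 = 112; x0_4 = 21; y0_4 = 321; y1_4 = 352; x_5 = 205; y_5 = 169; r_5 = 19; y0_6 = 99; x1_6 = 138; y1_6 = 228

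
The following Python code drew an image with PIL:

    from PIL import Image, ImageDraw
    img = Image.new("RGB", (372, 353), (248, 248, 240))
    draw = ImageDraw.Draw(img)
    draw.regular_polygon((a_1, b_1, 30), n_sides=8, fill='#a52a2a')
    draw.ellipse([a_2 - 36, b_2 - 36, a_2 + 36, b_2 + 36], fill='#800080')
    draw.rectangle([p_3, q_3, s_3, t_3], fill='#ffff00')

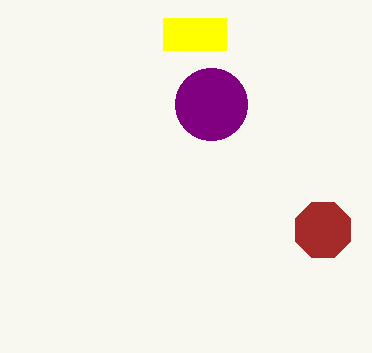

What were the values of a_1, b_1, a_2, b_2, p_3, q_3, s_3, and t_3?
a_1 = 323, b_1 = 230, a_2 = 211, b_2 = 104, p_3 = 163, q_3 = 18, s_3 = 226, t_3 = 50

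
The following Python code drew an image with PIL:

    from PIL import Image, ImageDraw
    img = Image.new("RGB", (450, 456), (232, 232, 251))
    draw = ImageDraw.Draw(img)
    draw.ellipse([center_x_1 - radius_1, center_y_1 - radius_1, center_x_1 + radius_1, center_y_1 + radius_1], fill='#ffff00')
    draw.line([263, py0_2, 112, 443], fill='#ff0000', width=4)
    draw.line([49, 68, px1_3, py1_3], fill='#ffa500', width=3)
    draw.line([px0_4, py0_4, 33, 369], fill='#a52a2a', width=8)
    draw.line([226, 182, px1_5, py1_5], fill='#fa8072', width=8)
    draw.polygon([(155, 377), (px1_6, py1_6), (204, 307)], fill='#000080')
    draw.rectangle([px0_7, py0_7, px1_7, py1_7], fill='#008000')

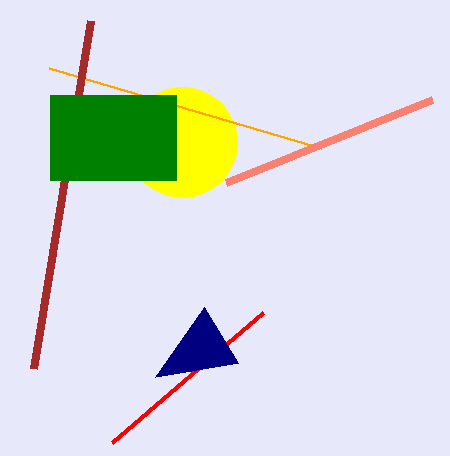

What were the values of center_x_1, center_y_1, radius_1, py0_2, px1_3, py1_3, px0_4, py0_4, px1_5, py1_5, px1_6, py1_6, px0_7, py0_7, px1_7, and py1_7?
center_x_1 = 182
center_y_1 = 142
radius_1 = 55
py0_2 = 313
px1_3 = 321
py1_3 = 148
px0_4 = 90
py0_4 = 21
px1_5 = 432
py1_5 = 99
px1_6 = 238
py1_6 = 363
px0_7 = 50
py0_7 = 95
px1_7 = 176
py1_7 = 180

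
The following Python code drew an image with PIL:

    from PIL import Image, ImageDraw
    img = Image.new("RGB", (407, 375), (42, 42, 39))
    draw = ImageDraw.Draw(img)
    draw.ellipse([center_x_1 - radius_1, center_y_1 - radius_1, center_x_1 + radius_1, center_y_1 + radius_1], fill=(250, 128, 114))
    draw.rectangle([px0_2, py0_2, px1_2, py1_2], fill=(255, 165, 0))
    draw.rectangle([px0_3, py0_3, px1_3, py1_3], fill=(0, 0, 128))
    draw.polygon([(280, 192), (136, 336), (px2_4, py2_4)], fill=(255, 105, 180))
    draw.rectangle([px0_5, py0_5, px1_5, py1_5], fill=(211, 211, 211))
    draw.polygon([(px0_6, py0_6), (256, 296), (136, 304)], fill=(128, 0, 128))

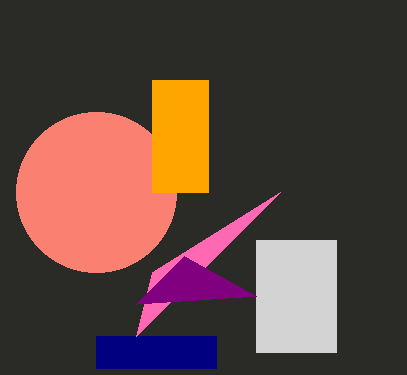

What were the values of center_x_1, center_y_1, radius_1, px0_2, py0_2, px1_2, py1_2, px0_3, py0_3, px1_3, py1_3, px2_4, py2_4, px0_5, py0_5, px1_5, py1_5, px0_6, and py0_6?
center_x_1 = 96
center_y_1 = 192
radius_1 = 80
px0_2 = 152
py0_2 = 80
px1_2 = 208
py1_2 = 192
px0_3 = 96
py0_3 = 336
px1_3 = 216
py1_3 = 368
px2_4 = 152
py2_4 = 272
px0_5 = 256
py0_5 = 240
px1_5 = 336
py1_5 = 352
px0_6 = 184
py0_6 = 256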